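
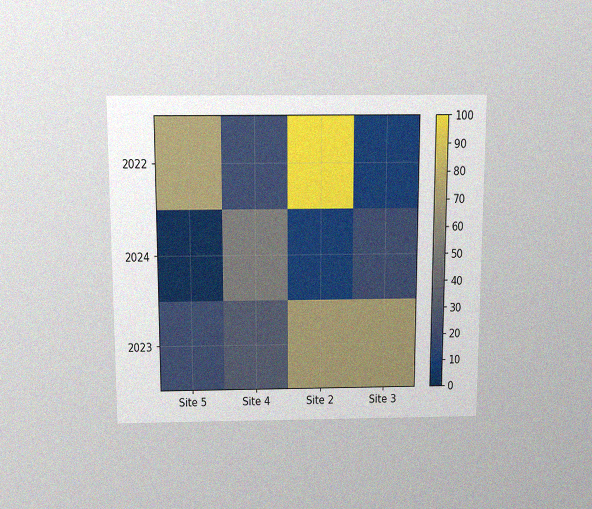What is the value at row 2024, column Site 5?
0

The chart is viewed slightly from above, with some photo noise. Matching cell (2024, Site 5) against the colorbar gives 0.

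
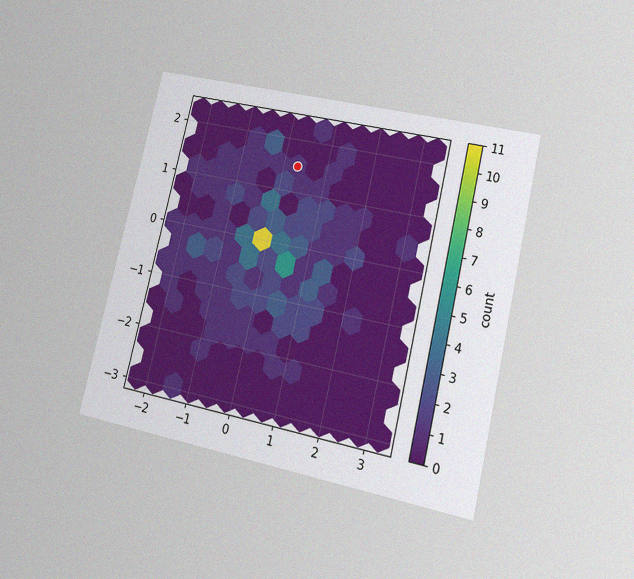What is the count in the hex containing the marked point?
1

The chart is tilted about 13° clockwise and viewed at a slight angle, with some photo noise. The marked hex reads 1 on the colorbar.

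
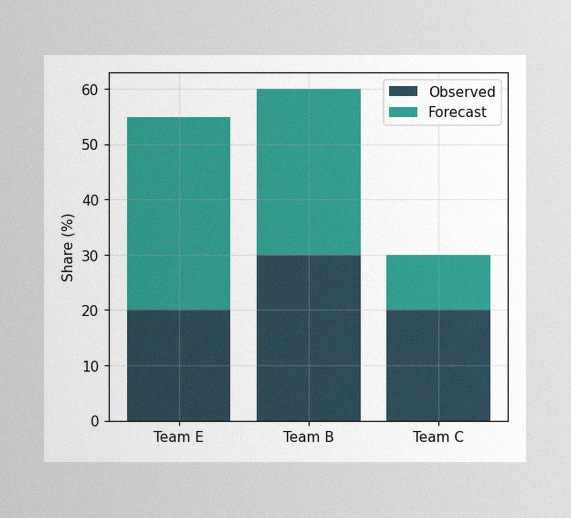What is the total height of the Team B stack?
The image has some photo noise and uneven lighting. The Team B stack's top reaches 60% on the y-axis.

60%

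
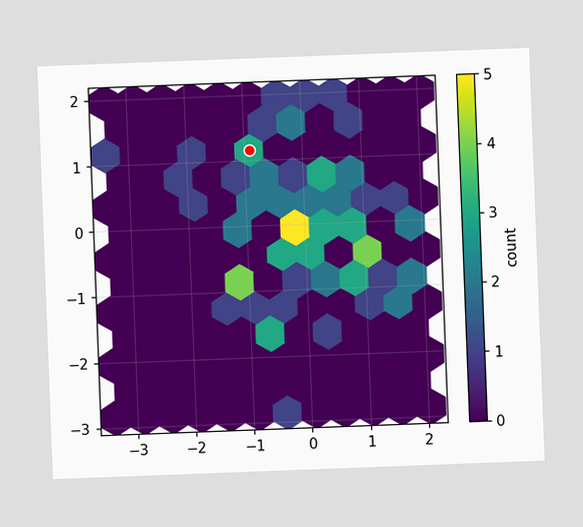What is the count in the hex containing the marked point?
3

The chart is tilted about 2° counter-clockwise. The marked hex reads 3 on the colorbar.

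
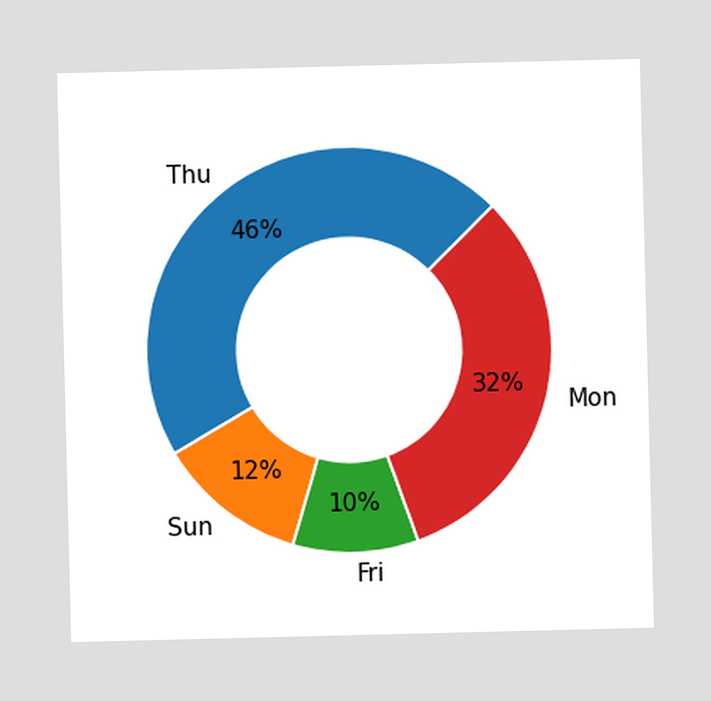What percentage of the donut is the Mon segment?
32%

The Mon segment takes up 32% of the ring.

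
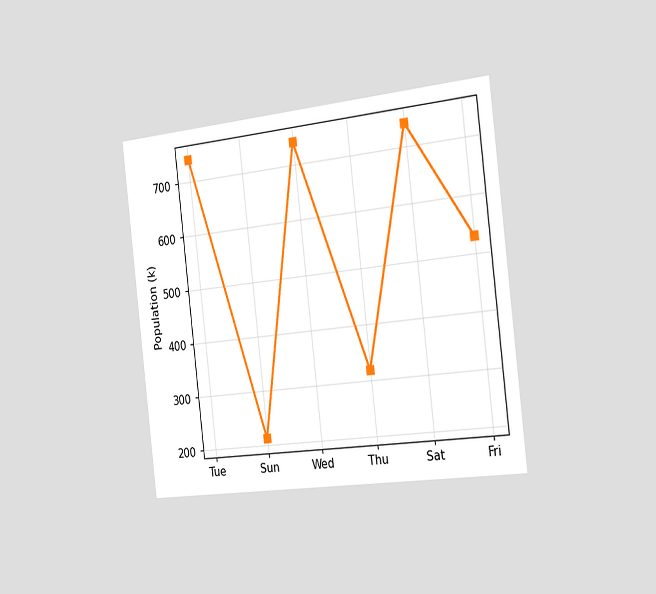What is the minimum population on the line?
The chart is tilted about 7° counter-clockwise and viewed slightly from the right. The lowest point is at Sun, and reading across to the y-axis gives 212k.

212k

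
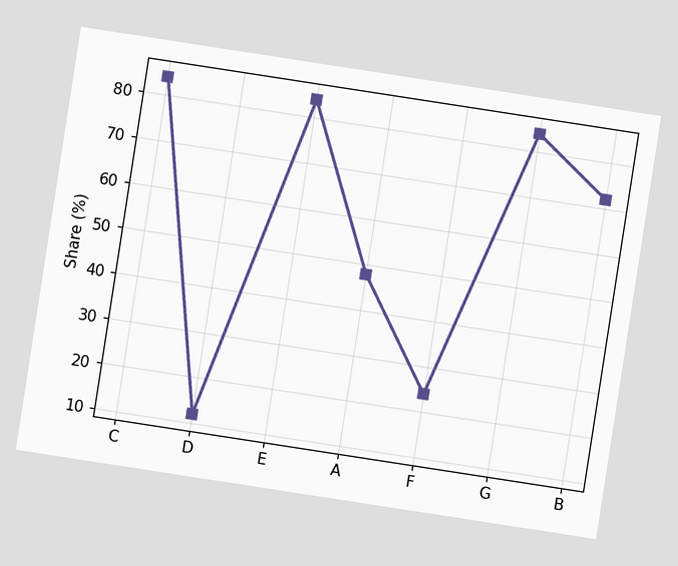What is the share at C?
84%

The chart is tilted about 9° clockwise. At C, the line is at 84%.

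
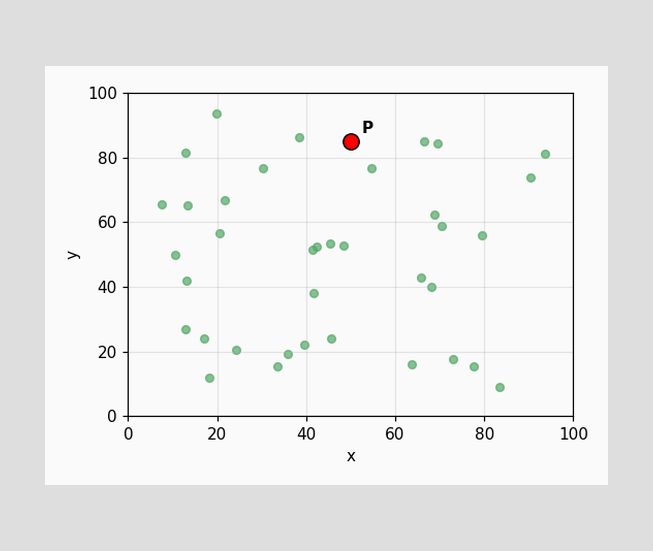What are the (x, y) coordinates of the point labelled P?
Following the gridlines from P to each axis, P sits at (50, 85).

(50, 85)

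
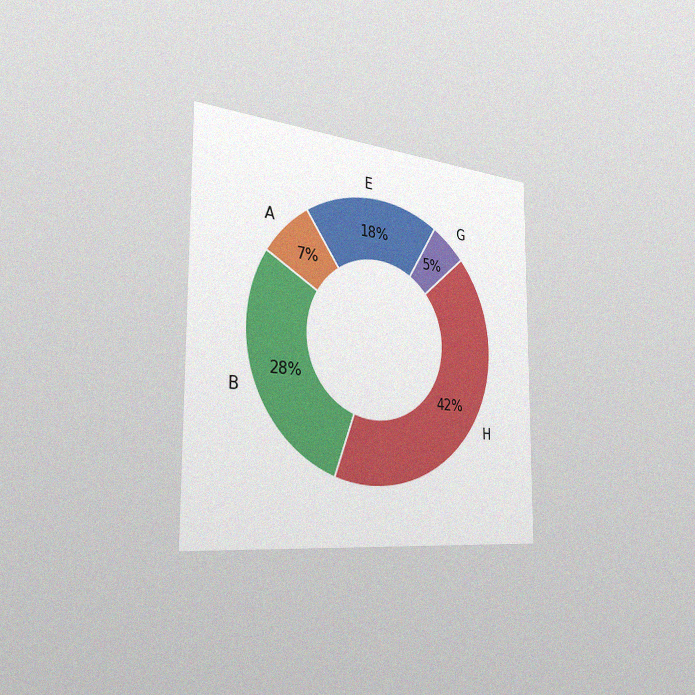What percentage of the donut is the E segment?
The chart is viewed slightly from the left, with some photo noise. The E segment takes up 18% of the ring.

18%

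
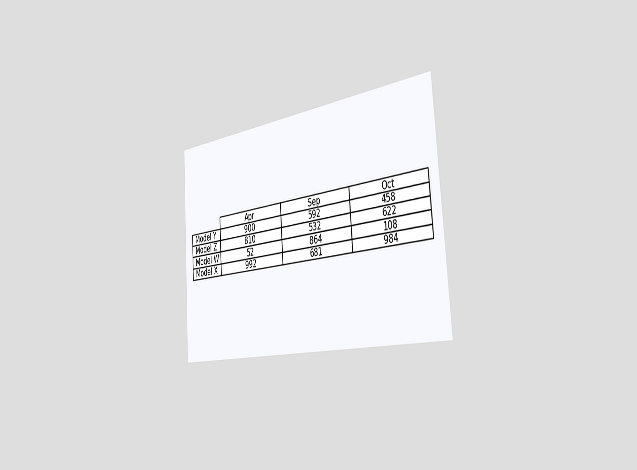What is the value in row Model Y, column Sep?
592

The chart is tilted about 4° counter-clockwise and viewed slightly from the right. The (Model Y, Sep) cell reads 592.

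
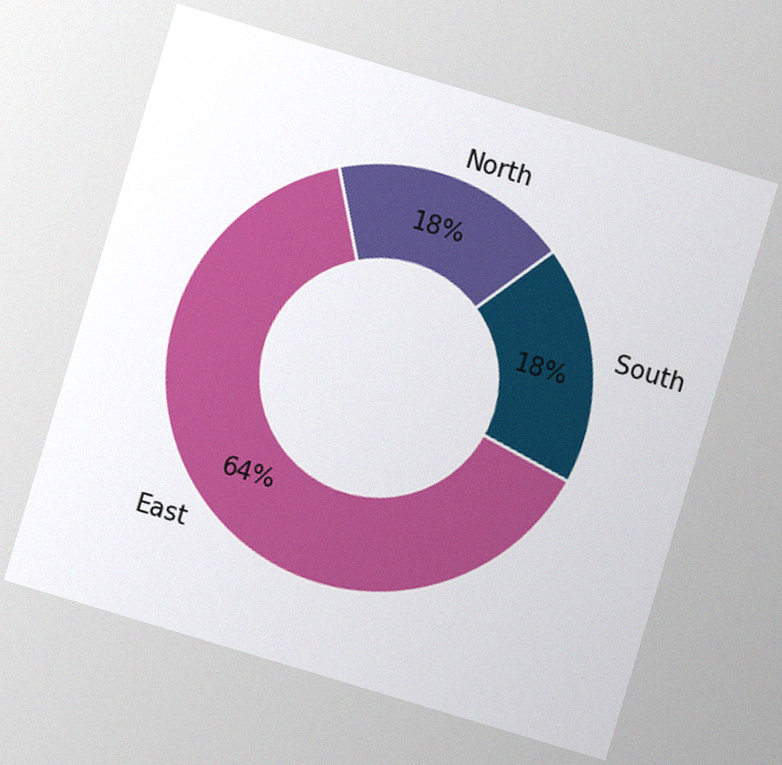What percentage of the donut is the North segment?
The chart is tilted about 17° clockwise, with some photo noise. The North segment takes up 18% of the ring.

18%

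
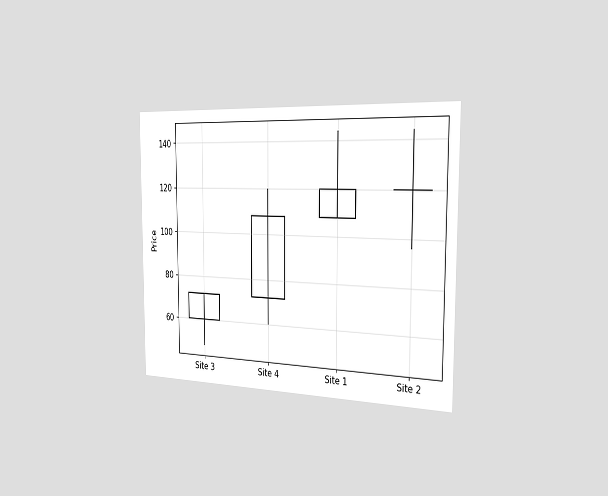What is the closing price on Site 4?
108

The chart is viewed slightly from the right. The Site 4 candle closes at 108.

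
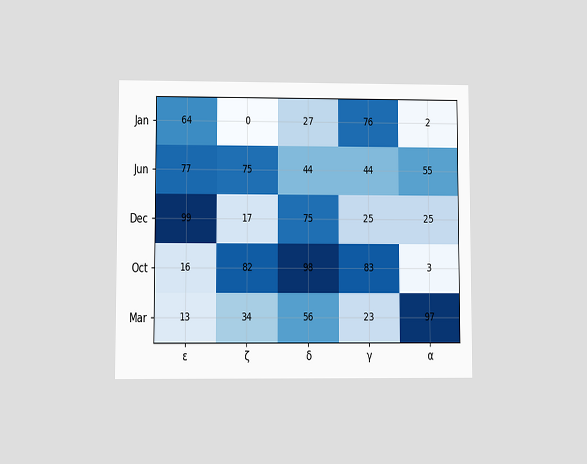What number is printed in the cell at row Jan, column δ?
27

The chart is viewed at a slight angle. The (Jan, δ) cell reads 27.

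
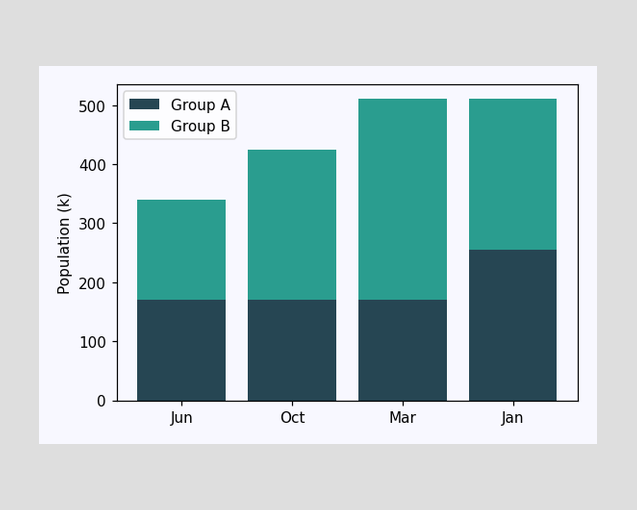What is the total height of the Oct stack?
The Oct stack's top reaches 425k on the y-axis.

425k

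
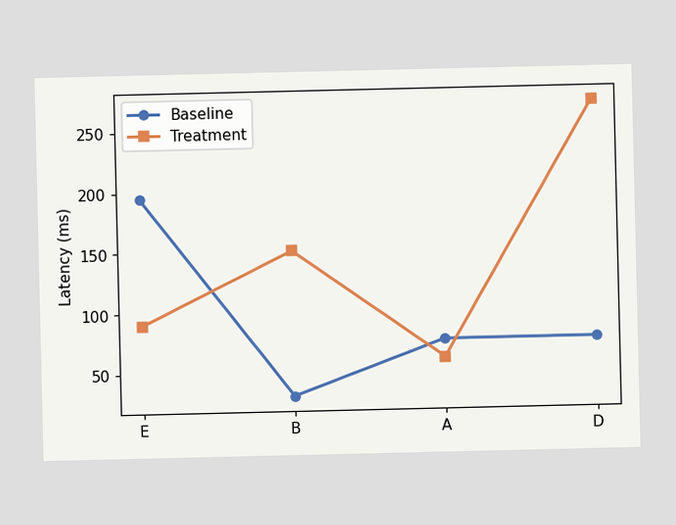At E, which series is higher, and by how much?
At E, Baseline sits above the other line by 105ms.

Baseline, by 105ms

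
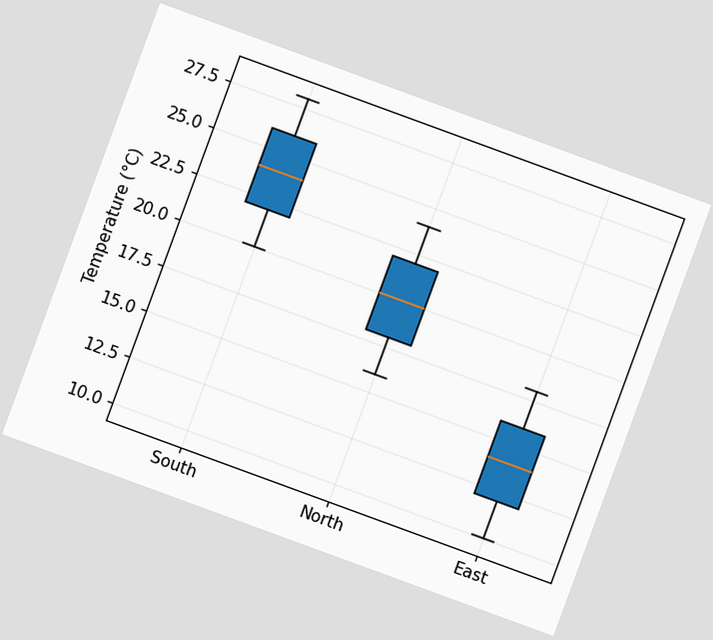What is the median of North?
The chart is tilted about 20° clockwise. The median line in the North box sits at 20°C.

20°C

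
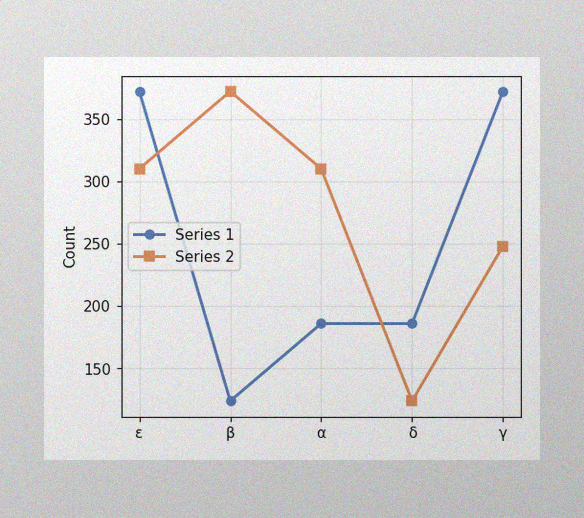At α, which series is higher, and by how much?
Series 2, by 124

The image has some photo noise and uneven lighting. At α, Series 2 sits above the other line by 124.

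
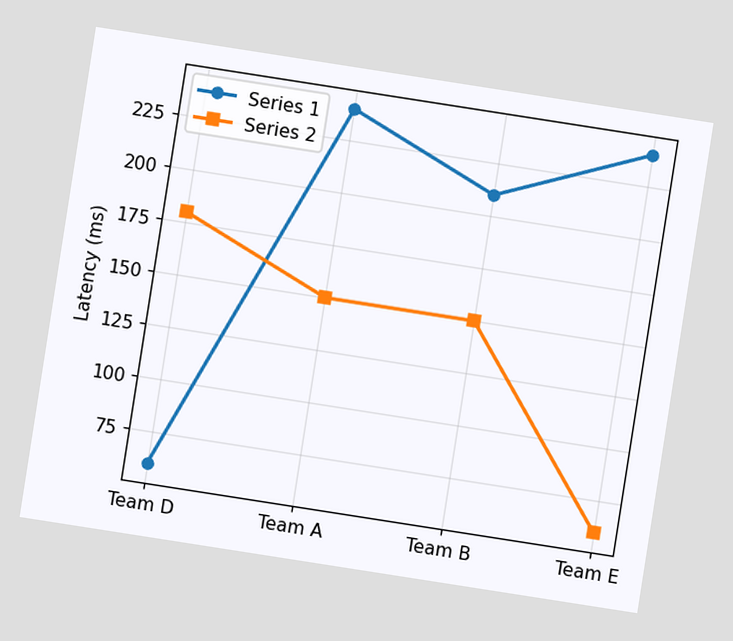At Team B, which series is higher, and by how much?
The chart is tilted about 9° clockwise. At Team B, Series 1 sits above the other line by 60ms.

Series 1, by 60ms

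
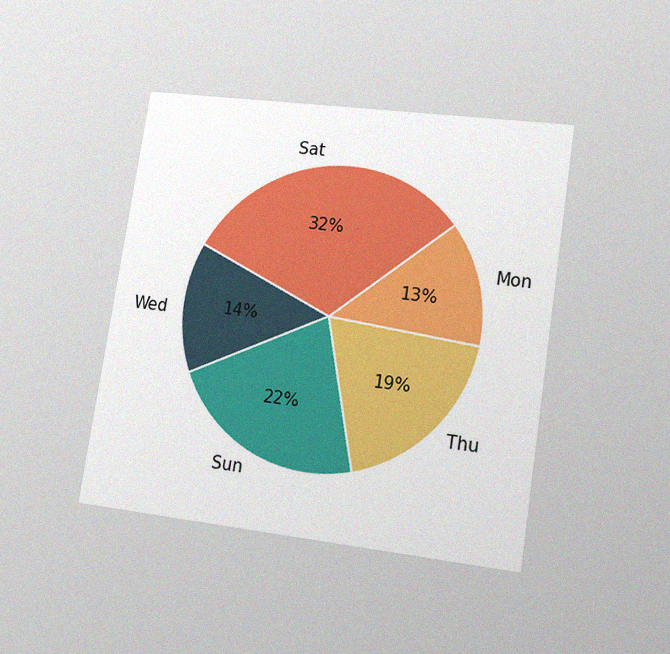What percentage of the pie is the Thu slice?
The chart is tilted about 9° clockwise and viewed at a slight angle, with some photo noise. The Thu slice takes up 19% of the pie.

19%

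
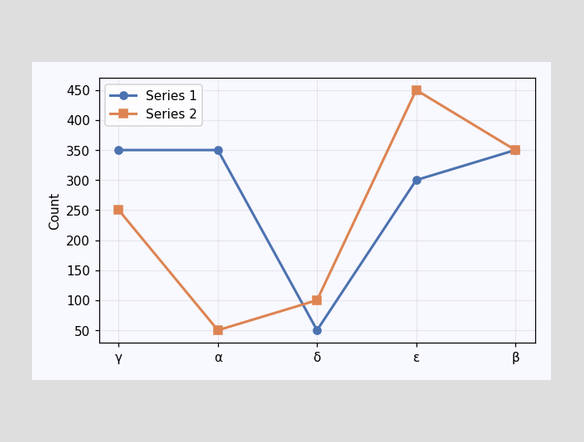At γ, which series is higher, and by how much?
At γ, Series 1 sits above the other line by 100.

Series 1, by 100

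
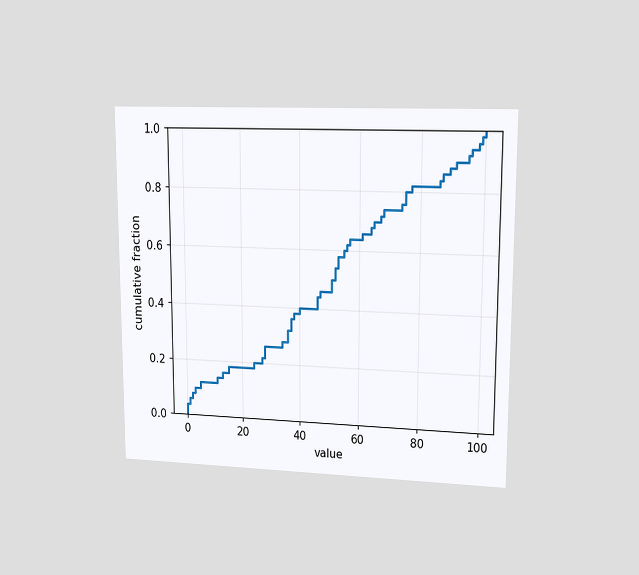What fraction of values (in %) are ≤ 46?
44%

The chart is viewed at a slight angle. At x=46 the ECDF step is at 44%.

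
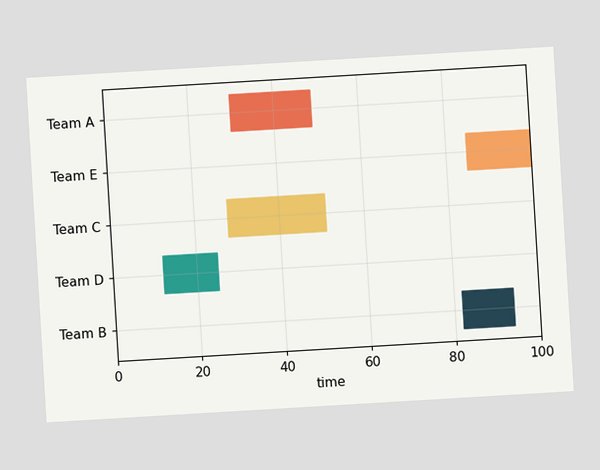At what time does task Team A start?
The chart is tilted about 3° counter-clockwise. The Team A bar begins at t=30.

30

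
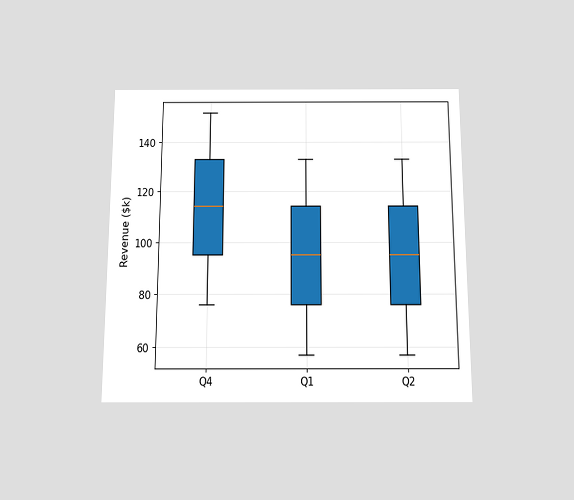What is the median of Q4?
The chart is viewed slightly from below. The median line in the Q4 box sits at $114k.

$114k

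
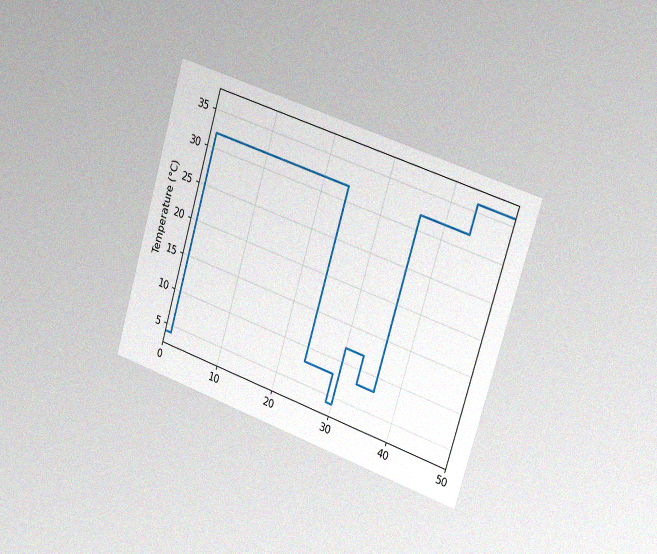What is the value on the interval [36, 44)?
The chart is tilted about 17° clockwise and viewed slightly from the right, with some photo noise. On [36, 44) the step sits at 32°C.

32°C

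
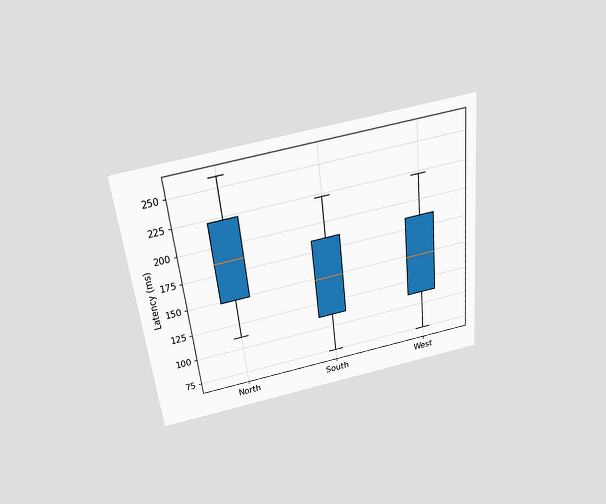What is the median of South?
148ms

The chart is tilted about 6° counter-clockwise and viewed slightly from above. The median line in the South box sits at 148ms.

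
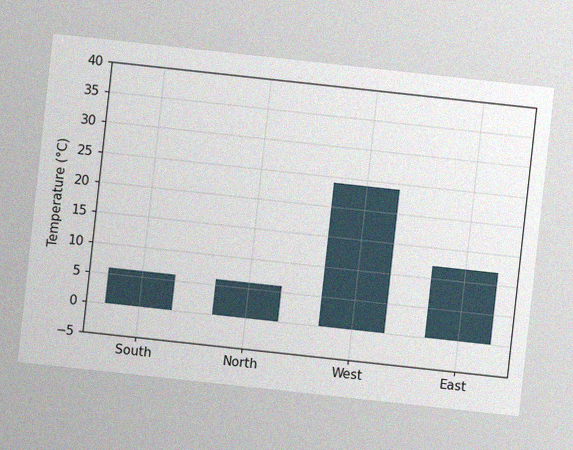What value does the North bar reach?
The chart is tilted about 6° clockwise, with some photo noise. Reading along the chart's y-axis, the North bar reaches 6°C.

6°C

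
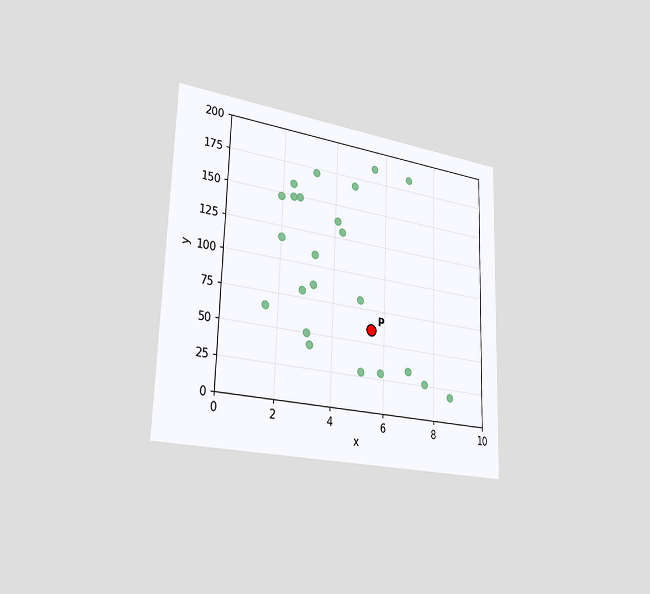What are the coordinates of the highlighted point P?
The chart is viewed slightly from the left. Following the gridlines from P to each axis, P sits at (5.5, 60).

(5.5, 60)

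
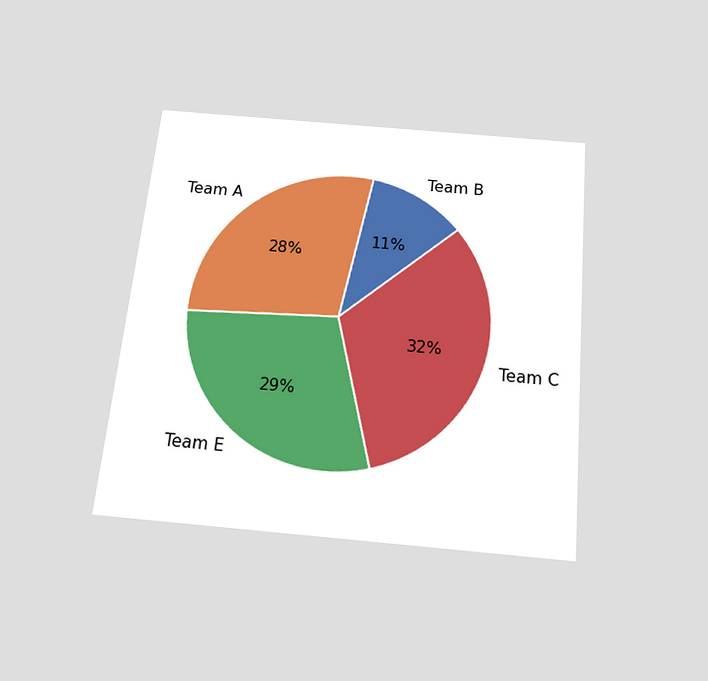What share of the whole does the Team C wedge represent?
The chart is tilted about 5° clockwise and viewed slightly from below. The Team C slice takes up 32% of the pie.

32%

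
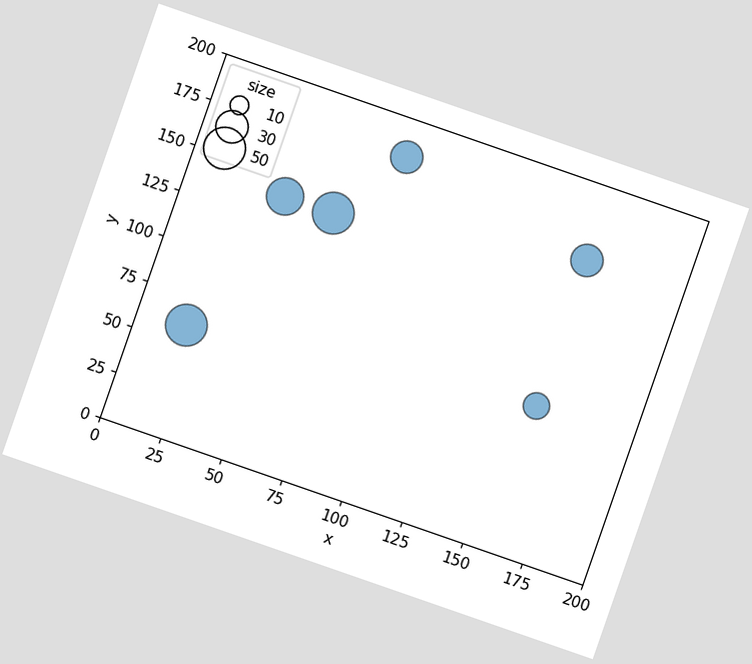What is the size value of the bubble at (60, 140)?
The chart is tilted about 19° clockwise. Matching the bubble at (60, 140) against the size legend gives 50.

50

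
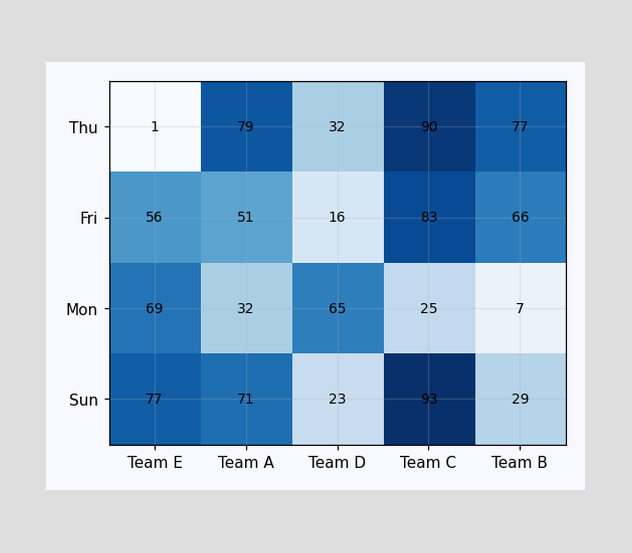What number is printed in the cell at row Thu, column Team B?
The (Thu, Team B) cell reads 77.

77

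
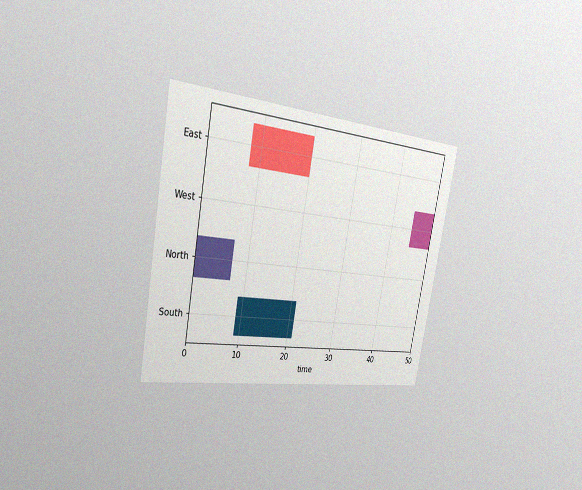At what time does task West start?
The chart is tilted about 11° clockwise and viewed slightly from the left, with some photo noise. The West bar begins at t=45.

45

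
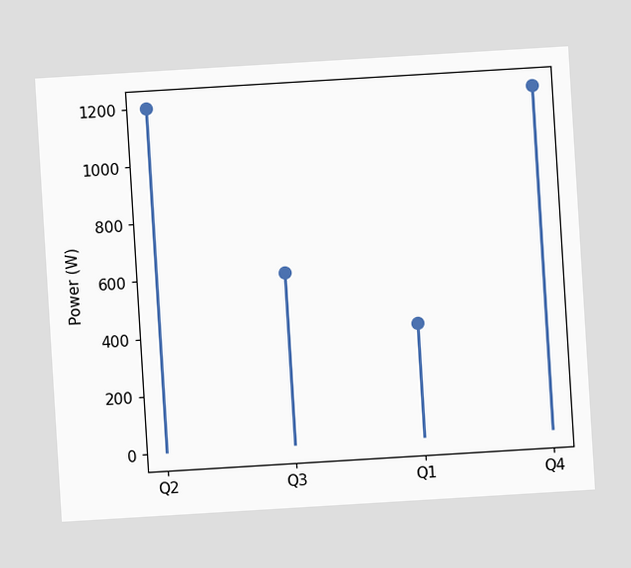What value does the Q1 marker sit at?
400W

The chart is tilted about 3° counter-clockwise. The Q1 marker sits at 400W.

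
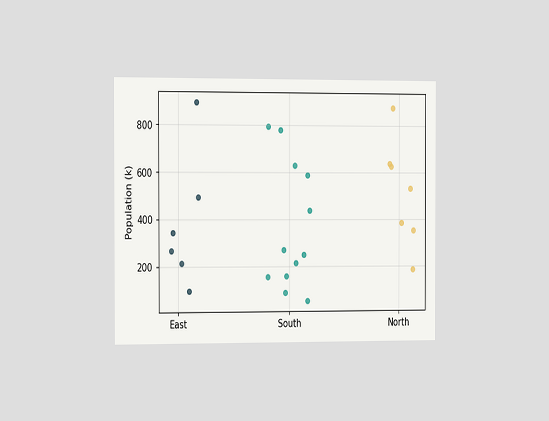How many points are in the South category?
12

The chart is viewed at a slight angle. Counting the markers in the South column gives 12.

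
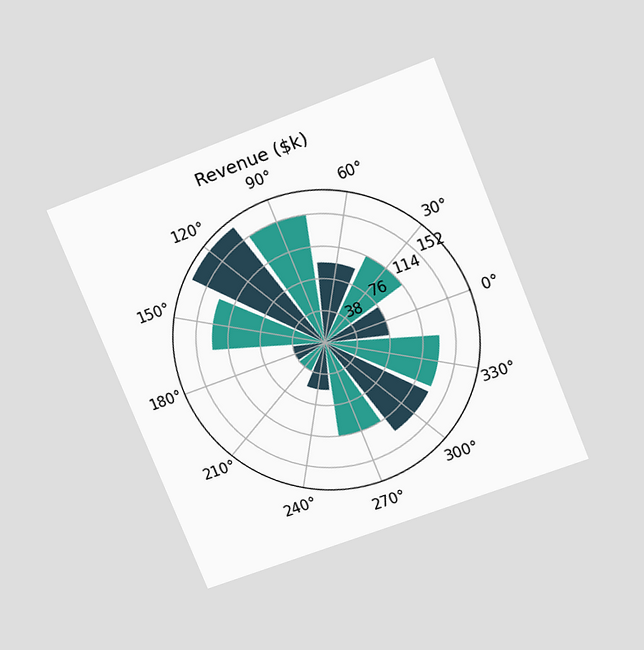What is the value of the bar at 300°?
The chart is tilted about 22° counter-clockwise and viewed slightly from above. The bar at 300° reaches $133k on the radial axis.

$133k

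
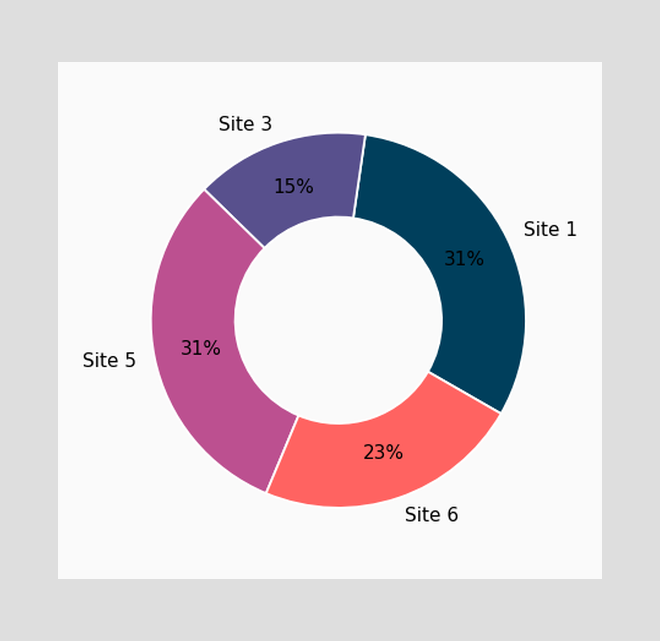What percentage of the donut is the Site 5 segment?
31%

The Site 5 segment takes up 31% of the ring.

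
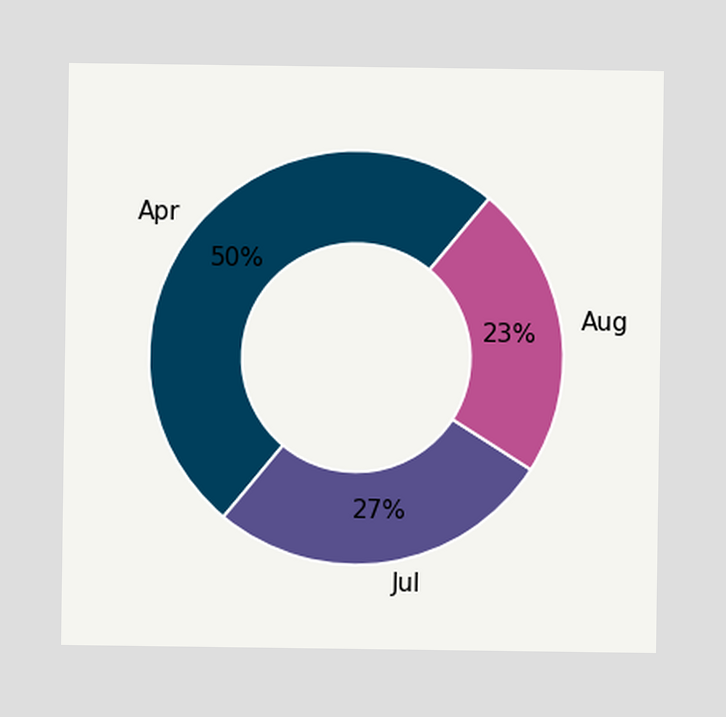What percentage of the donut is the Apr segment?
50%

The Apr segment takes up 50% of the ring.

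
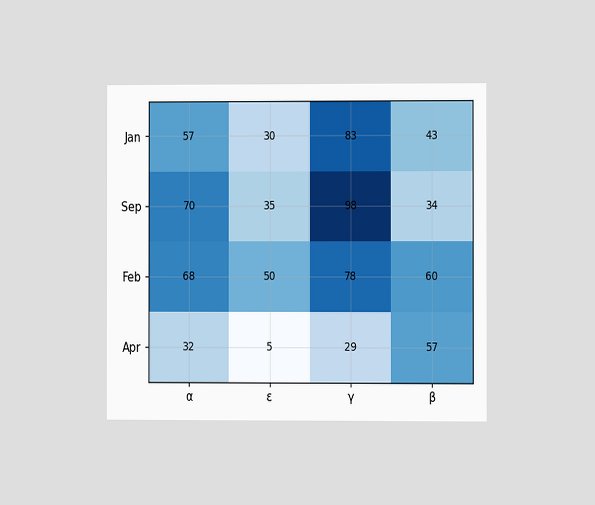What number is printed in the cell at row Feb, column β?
60

The chart is viewed at a slight angle. The (Feb, β) cell reads 60.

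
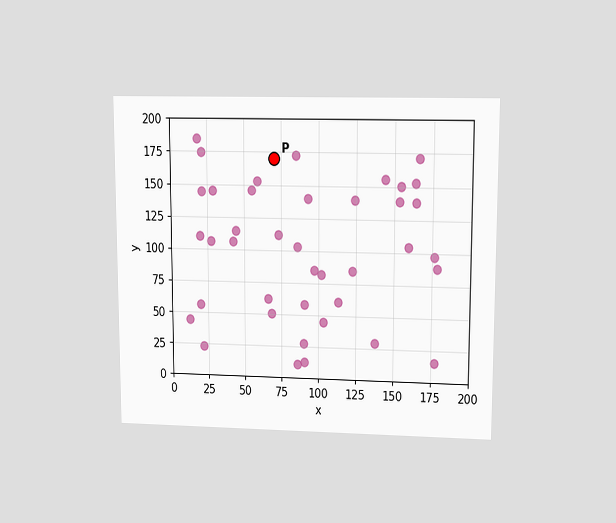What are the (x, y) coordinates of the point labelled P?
The chart is viewed at a slight angle. Following the gridlines from P to each axis, P sits at (70, 170).

(70, 170)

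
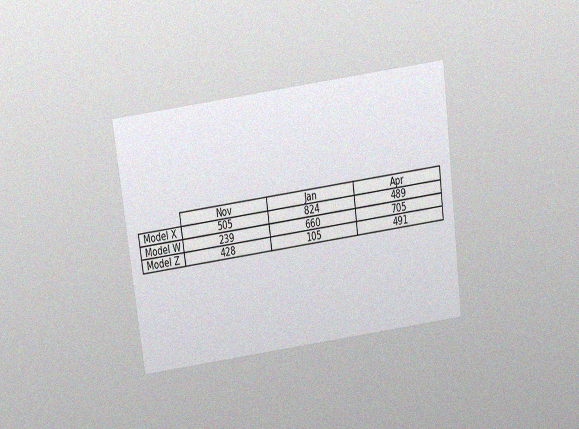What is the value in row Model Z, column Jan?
The chart is tilted about 8° counter-clockwise and viewed slightly from above, with some photo noise. The (Model Z, Jan) cell reads 105.

105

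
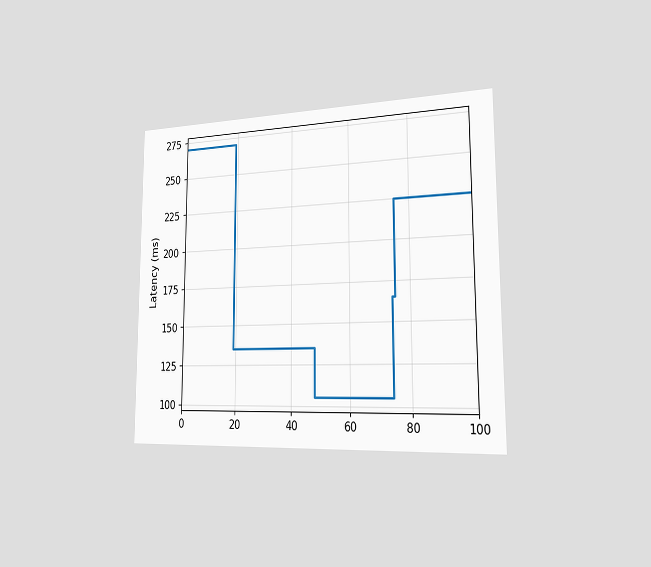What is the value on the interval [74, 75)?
The chart is viewed slightly from the right. On [74, 75) the step sits at 165ms.

165ms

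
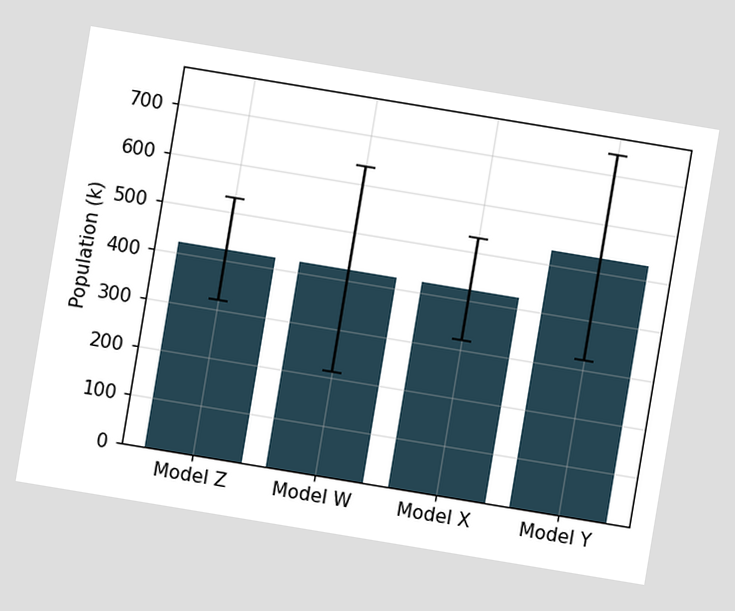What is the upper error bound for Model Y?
The chart is tilted about 9° clockwise. The Model Y bar's upper whisker reaches 742k.

742k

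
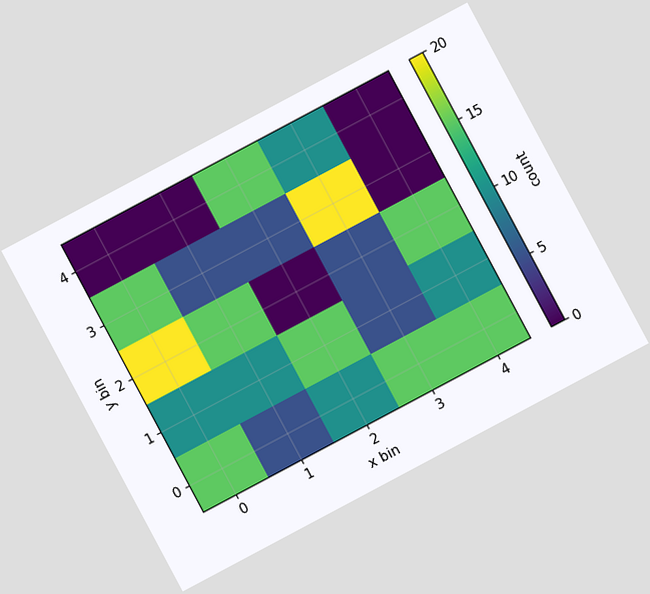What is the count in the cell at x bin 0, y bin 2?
The chart is tilted about 28° counter-clockwise. Matching the cell (0, 2) against the colorbar gives 20.

20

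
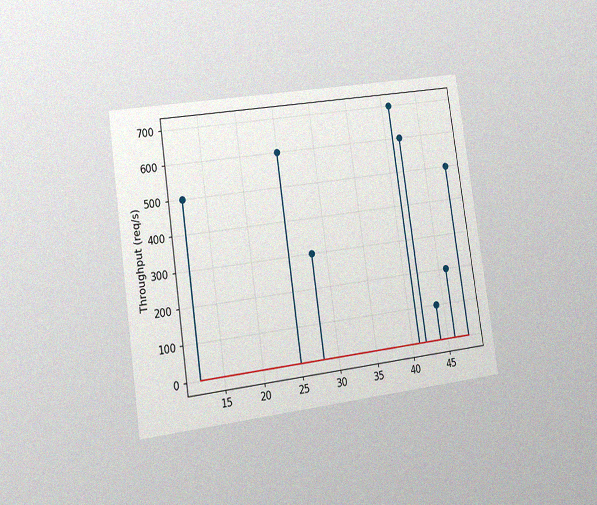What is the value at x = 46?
200req/s

The chart is tilted about 8° counter-clockwise and viewed at a slight angle, with some photo noise. The stem at x=46 reaches 200req/s.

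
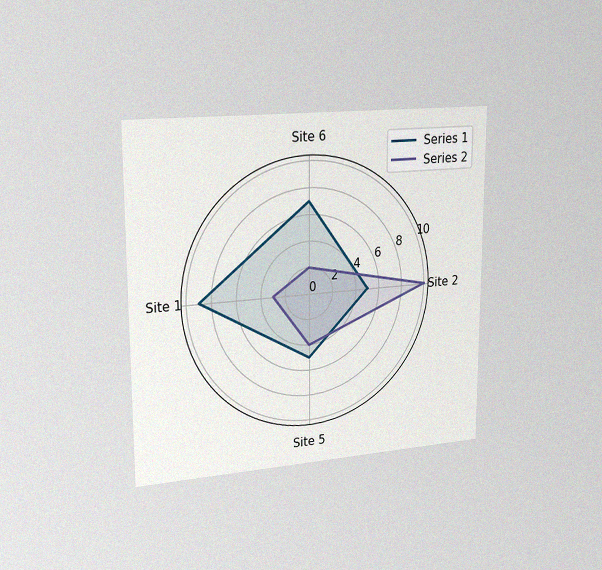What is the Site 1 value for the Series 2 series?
The chart is viewed slightly from the left, with some photo noise. On the Site 1 axis, Series 2 reaches 3.

3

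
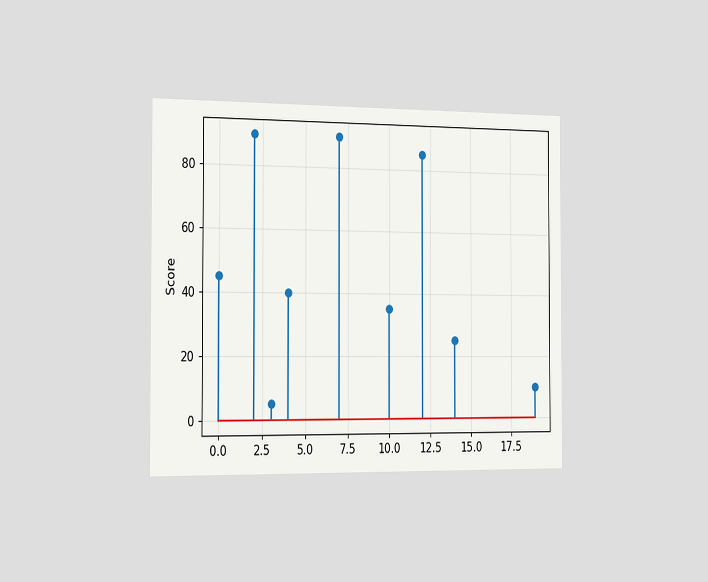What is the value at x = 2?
90

The chart is viewed slightly from the left. The stem at x=2 reaches 90.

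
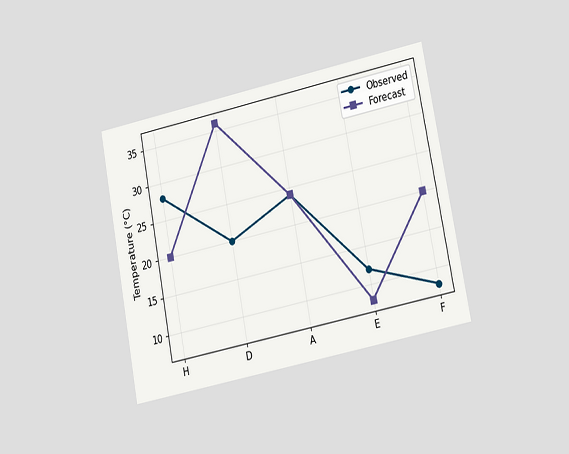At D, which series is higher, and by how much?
Forecast, by 16°C

The chart is tilted about 11° counter-clockwise and viewed at a slight angle. At D, Forecast sits above the other line by 16°C.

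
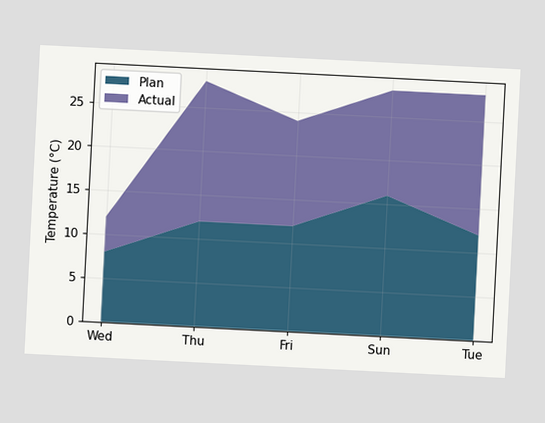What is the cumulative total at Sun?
28°C

The chart is tilted about 3° clockwise. The stacked total at Sun reaches 28°C.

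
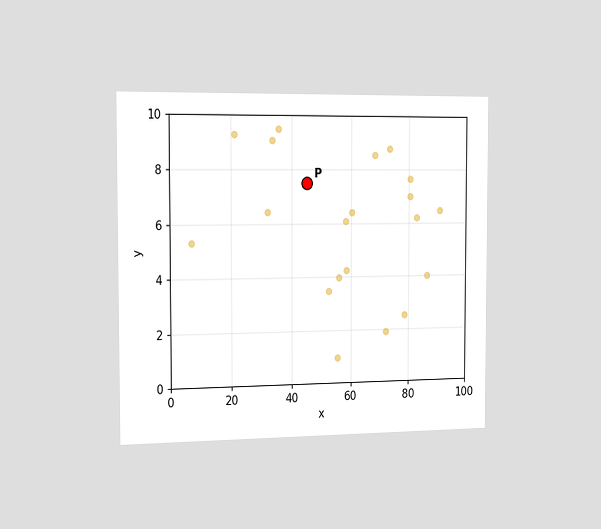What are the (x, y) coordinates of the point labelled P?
(45, 7.5)

The chart is viewed slightly from the left. Following the gridlines from P to each axis, P sits at (45, 7.5).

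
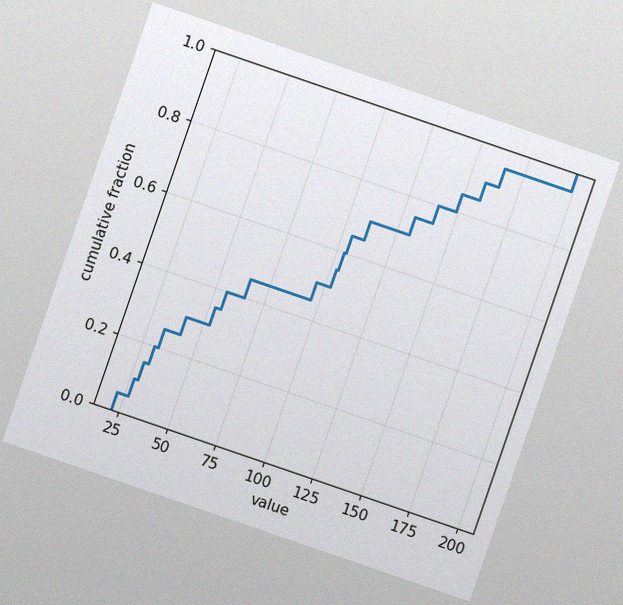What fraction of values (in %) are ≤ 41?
The chart is tilted about 19° clockwise, with some photo noise. At x=41 the ECDF step is at 30%.

30%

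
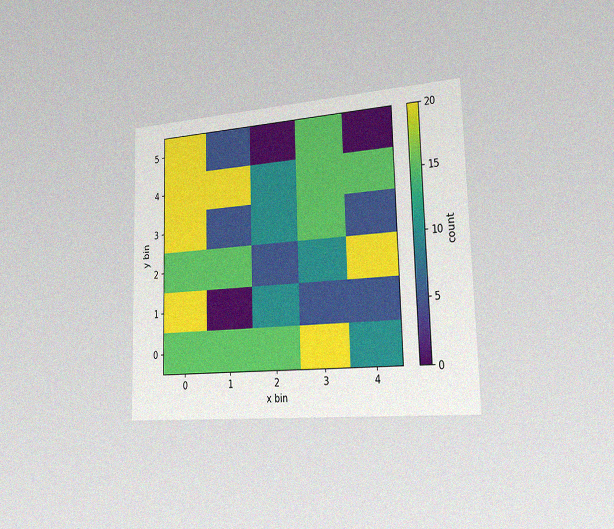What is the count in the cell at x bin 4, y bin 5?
0

The chart is viewed slightly from the right, with some photo noise. Matching the cell (4, 5) against the colorbar gives 0.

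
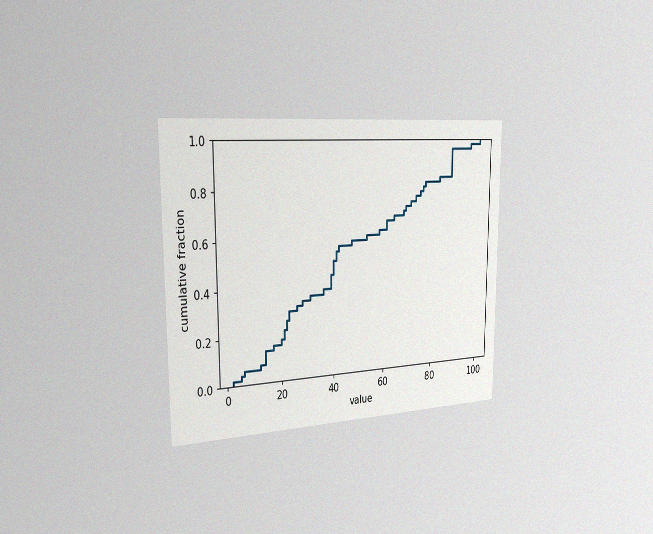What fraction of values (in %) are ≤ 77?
The chart is viewed slightly from the left, with some photo noise. At x=77 the ECDF step is at 82%.

82%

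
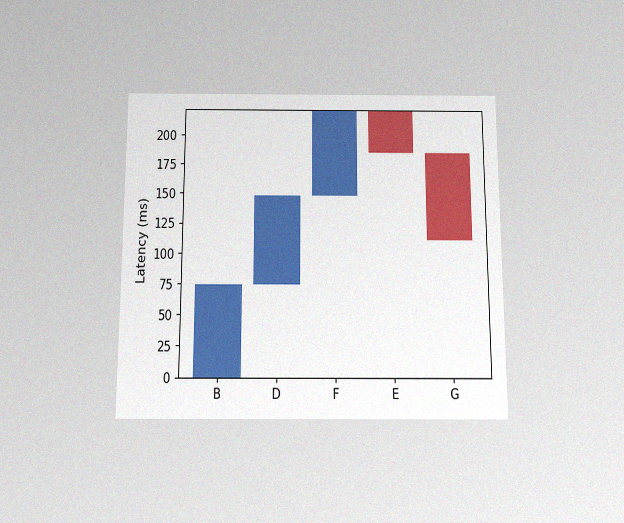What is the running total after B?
The chart is viewed slightly from below, with some photo noise. After B the running total reaches 74ms.

74ms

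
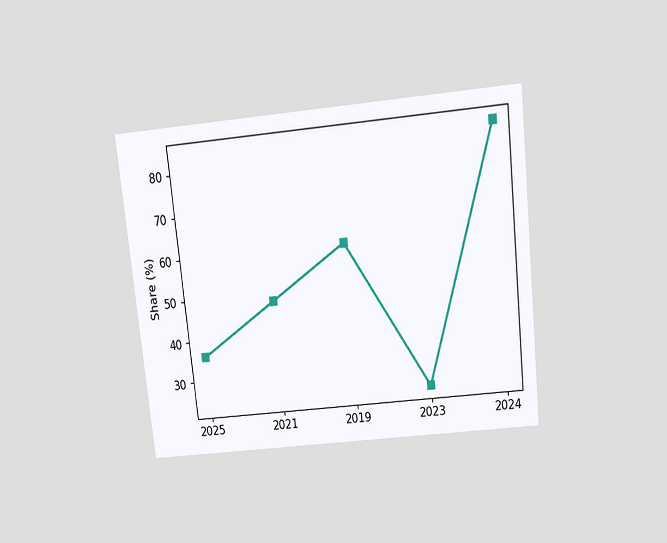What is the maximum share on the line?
The chart is tilted about 6° counter-clockwise and viewed slightly from above. The highest point is at 2024, and reading across to the y-axis gives 84%.

84%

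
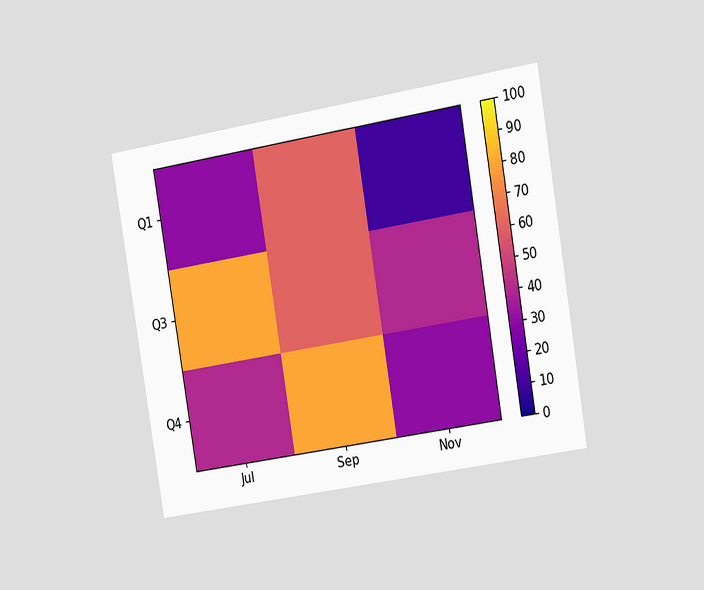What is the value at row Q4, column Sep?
80

The chart is tilted about 9° counter-clockwise and viewed slightly from the right. Matching cell (Q4, Sep) against the colorbar gives 80.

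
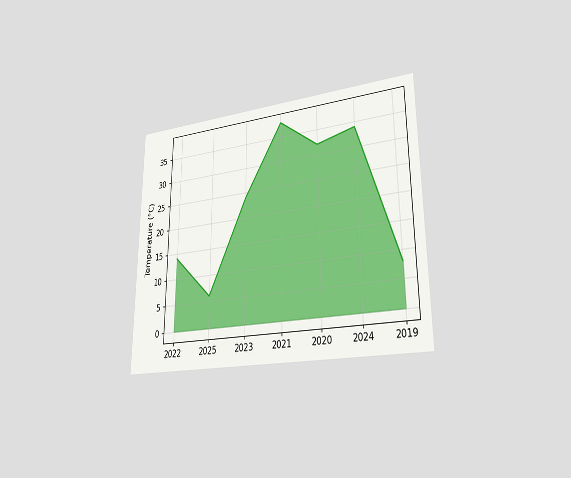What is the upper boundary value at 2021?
38°C

The chart is viewed slightly from the right. At 2021 the upper boundary is at 38°C.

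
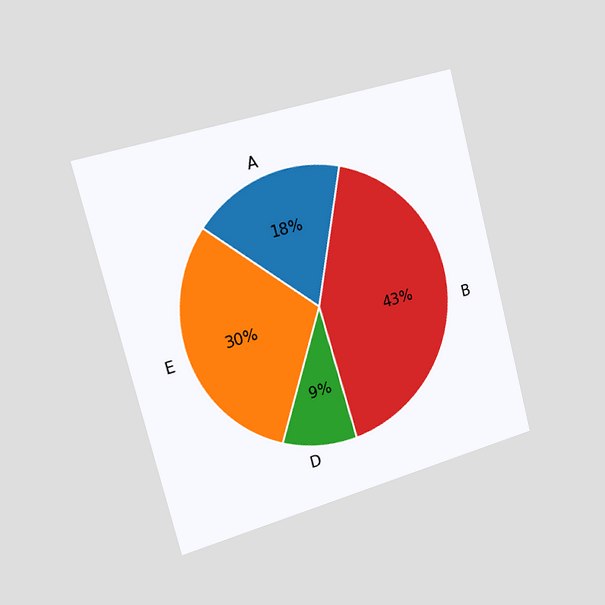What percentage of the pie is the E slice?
The chart is tilted about 15° counter-clockwise and viewed slightly from the left. The E slice takes up 30% of the pie.

30%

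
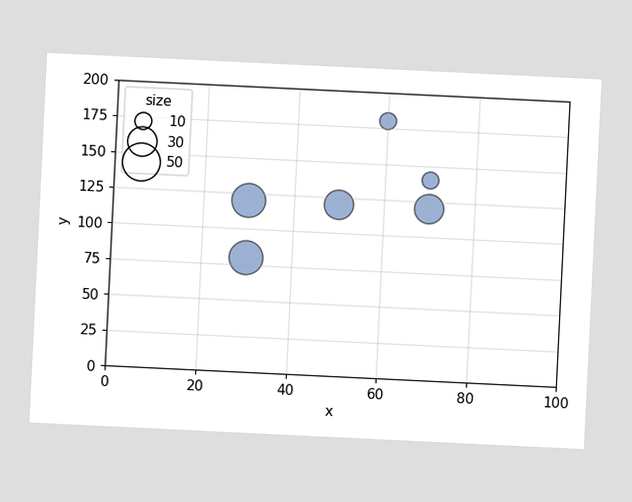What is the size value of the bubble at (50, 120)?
30

The chart is tilted about 3° clockwise. Matching the bubble at (50, 120) against the size legend gives 30.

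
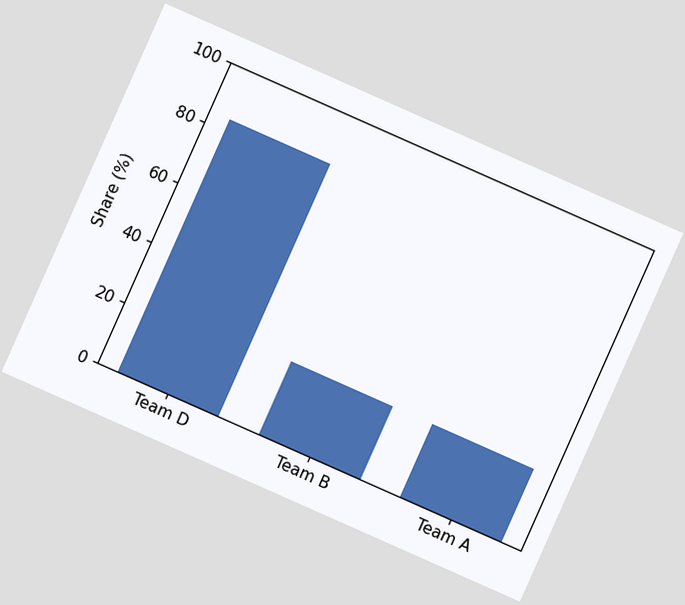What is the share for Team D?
The chart is tilted about 24° clockwise. Reading along the chart's y-axis, the Team D bar reaches 84%.

84%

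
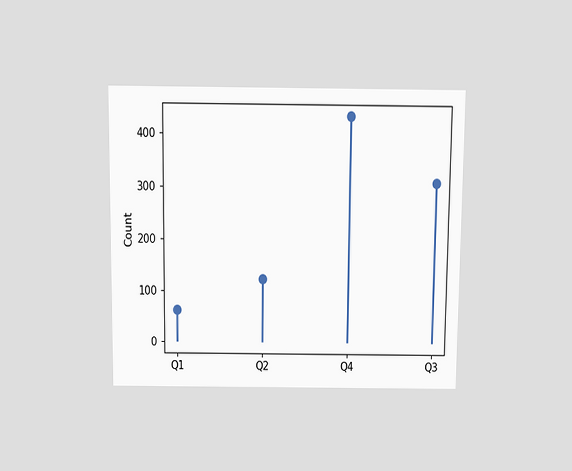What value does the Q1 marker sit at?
The chart is viewed slightly from above. The Q1 marker sits at 62.

62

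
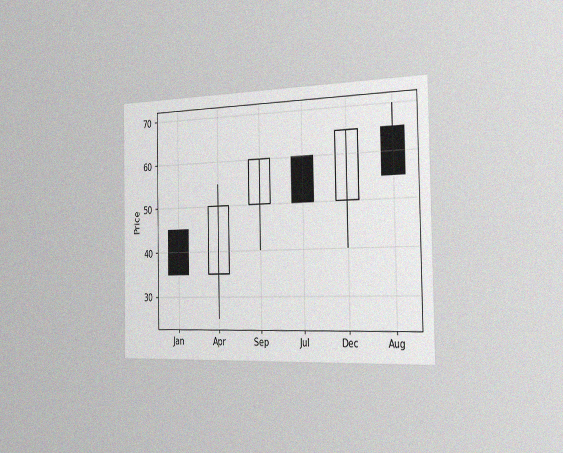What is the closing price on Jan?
The chart is viewed slightly from the right, with some photo noise. The Jan candle closes at 35.

35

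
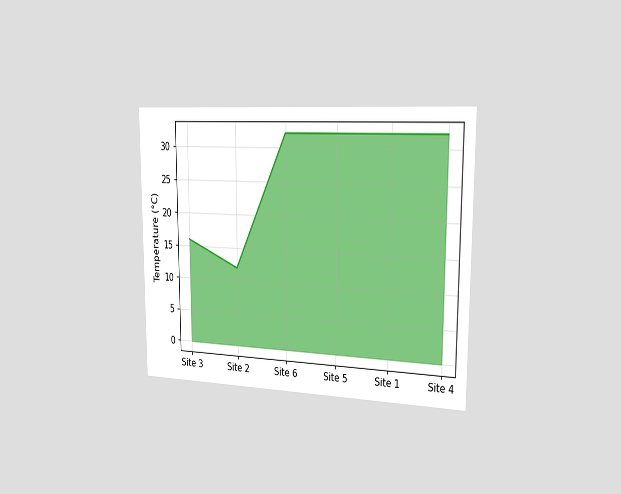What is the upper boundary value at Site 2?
The chart is viewed slightly from the right. At Site 2 the upper boundary is at 12°C.

12°C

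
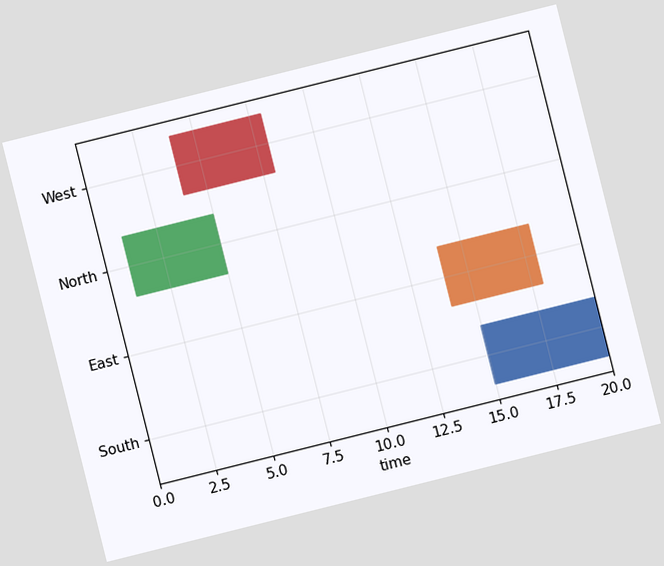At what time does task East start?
The chart is tilted about 14° counter-clockwise. The East bar begins at t=14.

14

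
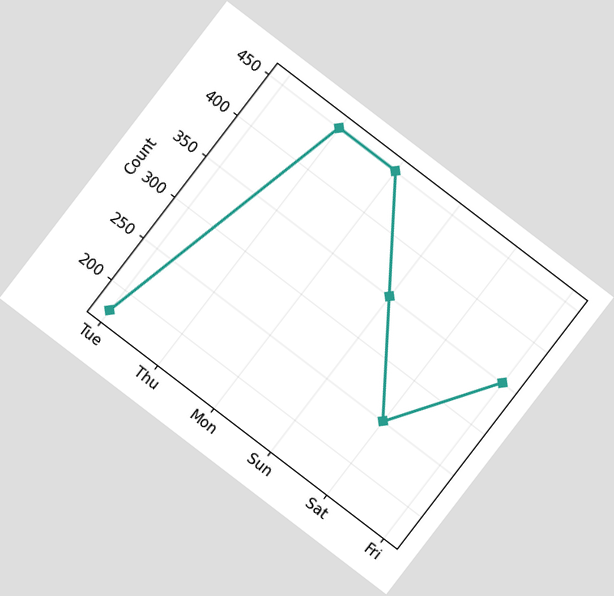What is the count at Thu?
The chart is tilted about 37° clockwise. At Thu, the line is at 450.

450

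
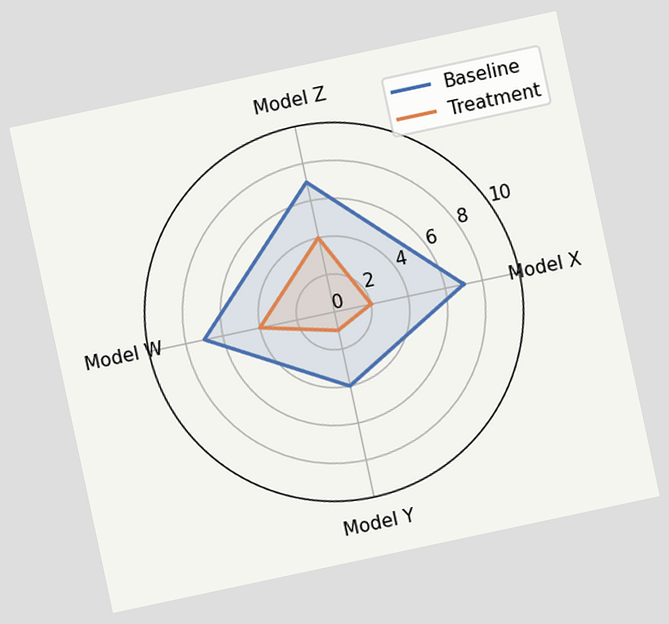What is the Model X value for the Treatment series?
The chart is tilted about 12° counter-clockwise. On the Model X axis, Treatment reaches 2.

2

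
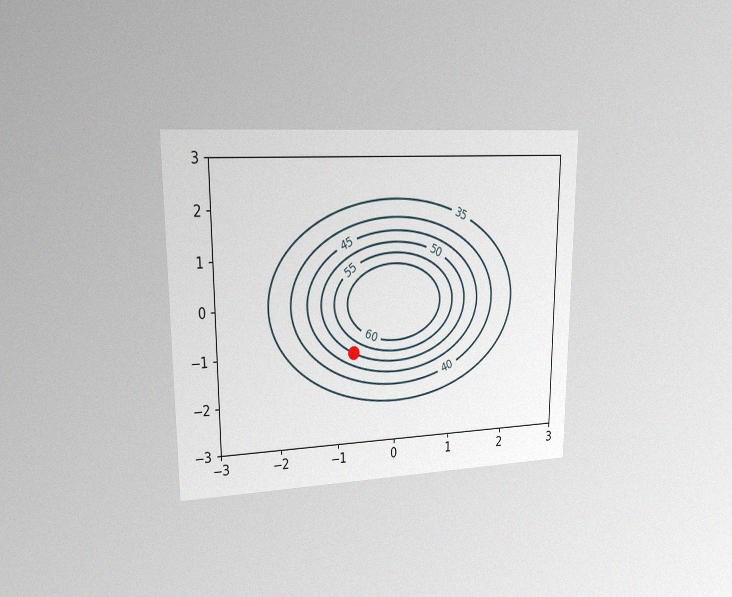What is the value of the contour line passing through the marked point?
The chart is viewed at a slight angle, with some photo noise. The marked point sits on the contour labelled 50.

50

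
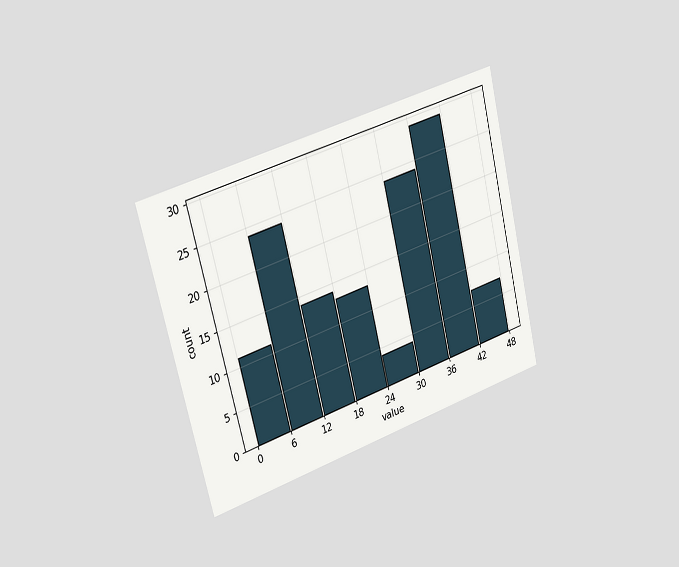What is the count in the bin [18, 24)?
13

The chart is tilted about 14° counter-clockwise and viewed slightly from the left. The [18, 24) bin has height 13.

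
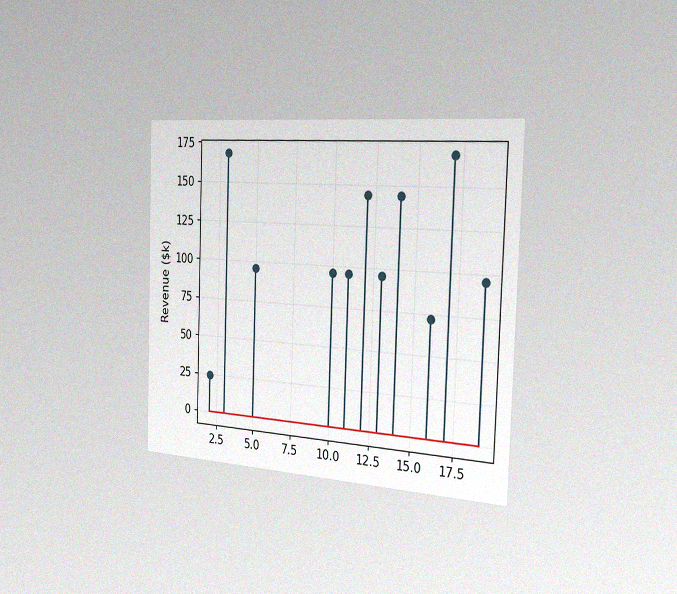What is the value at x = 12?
The chart is viewed slightly from the right, with some photo noise. The stem at x=12 reaches $144k.

$144k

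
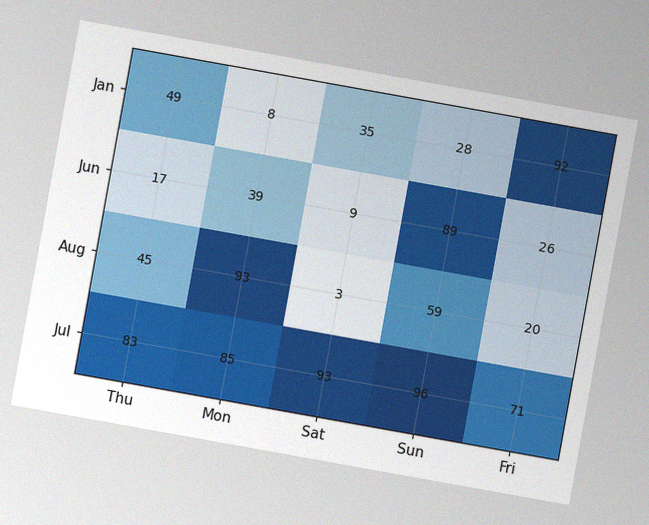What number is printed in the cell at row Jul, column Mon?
85

The chart is tilted about 10° clockwise, with some photo noise. The (Jul, Mon) cell reads 85.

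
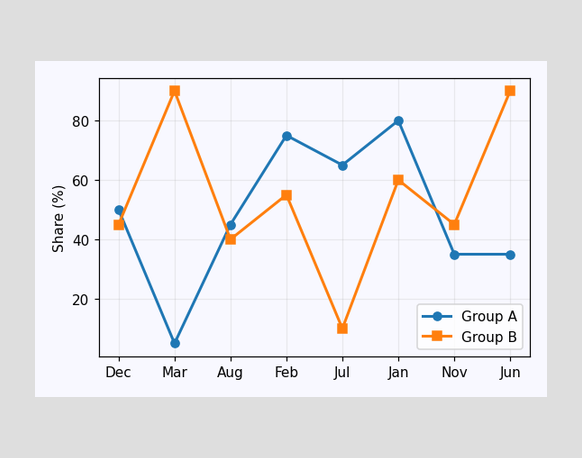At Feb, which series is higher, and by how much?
Group A, by 20%

At Feb, Group A sits above the other line by 20%.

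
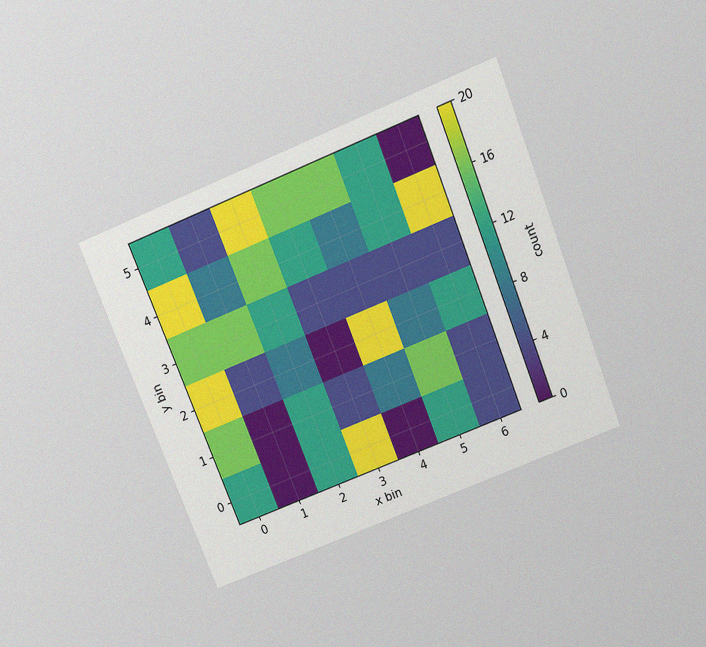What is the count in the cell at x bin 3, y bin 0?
20

The chart is tilted about 22° counter-clockwise and viewed slightly from above, with some photo noise. Matching the cell (3, 0) against the colorbar gives 20.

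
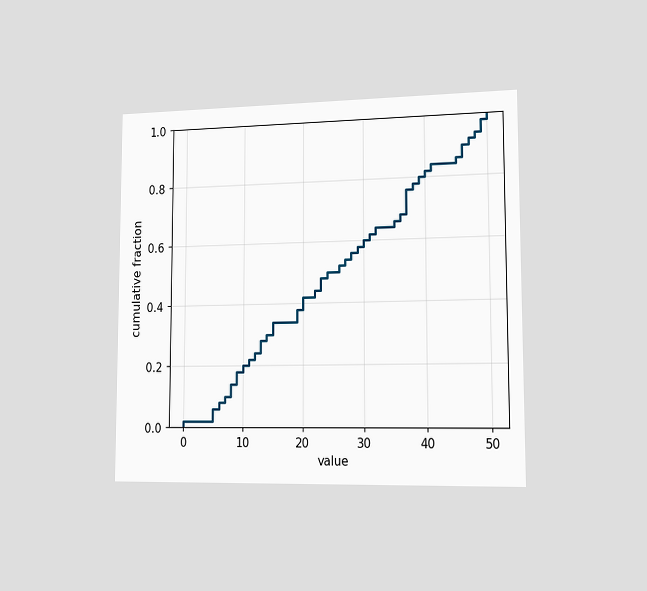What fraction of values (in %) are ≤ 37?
76%

The chart is viewed slightly from the right. At x=37 the ECDF step is at 76%.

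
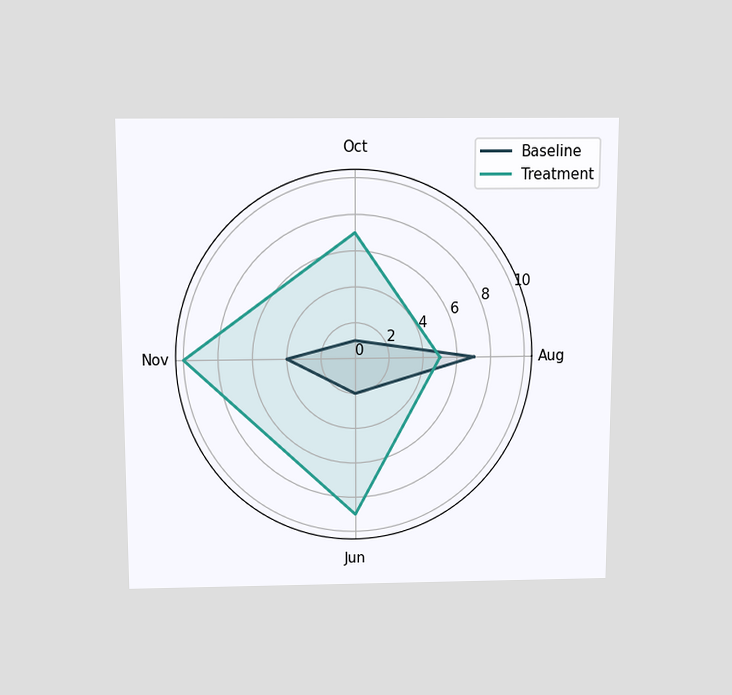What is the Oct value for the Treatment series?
The chart is viewed slightly from above. On the Oct axis, Treatment reaches 7.

7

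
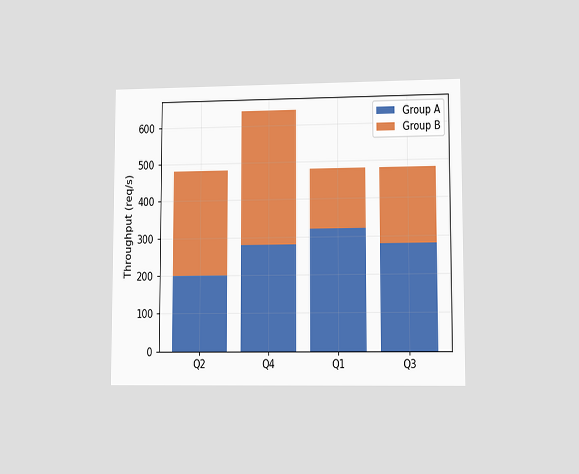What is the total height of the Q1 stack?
The chart is viewed at a slight angle. The Q1 stack's top reaches 480req/s on the y-axis.

480req/s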